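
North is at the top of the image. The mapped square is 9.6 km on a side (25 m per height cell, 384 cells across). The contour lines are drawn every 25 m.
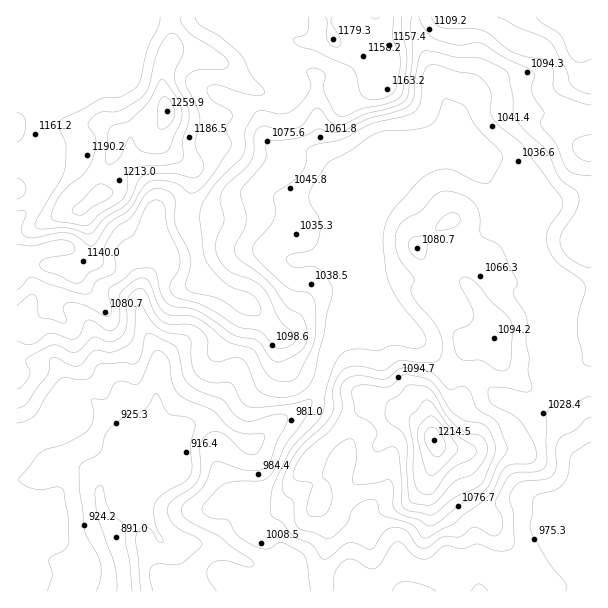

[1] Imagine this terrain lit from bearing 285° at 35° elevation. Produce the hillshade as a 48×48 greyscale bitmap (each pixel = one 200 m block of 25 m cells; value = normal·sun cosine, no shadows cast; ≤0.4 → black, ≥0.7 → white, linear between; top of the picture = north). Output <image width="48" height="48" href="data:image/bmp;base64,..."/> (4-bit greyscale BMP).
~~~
<image width="48" height="48" href="data:image/bmp;base64,Qk32BAAAAAAAAHYAAAAoAAAAMAAAADAAAAABAAQAAAAAAIAEAAATCwAAEwsAABAAAAAAAAAAAAAAABEREQAiIiIAMzMzAERERABVVVUAZmZmAHd3dwCIiIgAmZmZAKqqqgC7u7sAzMzMAN3d3QDu7u4A////AId4h2Z77KmaqpmpiqhniIiImZiZqZmHd4h4h2V87JmqqZmpmrhnmHeIiIiZmZh3h5iIiHWM26q7qZmZmrlnmGeYd4iZmYd4iJmId2acuZq7qqqImrlmh1epVXeJh3d4iZmXZmesqZqqq6qIqplmh1e6VGaIZWeIiJmXZWeruruqmqqZu5h2iHeadFaIVGiJiJmHZWmZvNy6mJq6vKhmeaqYYzV3VWeJmZmYZWqYrN3cqZm8vLh2eL7JUzNERWeImYmYZXqois3uyqm9uqmId538Y0UgJGd3iYiZdnmpeKvvyprP+oiJmIz9c0YwFGZVeHeId3iZiIreuYrP/oeJqYz+lEUxJWU0eHd3d3eJh4rdqInP/8iJuov/tkVCNmQ0eIiHdmeJh4rdqIm+//uIq5rvxkZTR2VFZ4iIdmaJiIm8qZiL3v65m7vfpDeFV3ZWZmeIh2Z4iJmau6hnrN/8qru8k0eHd3d3dlVoiHd3eKmZq7l2aL7+uru7c2dniId4dkRGiId4eLupmrqYZX3+uqu6ZHdniYd4h1VFd3d4aLy6iKu5hlr+ub3JZoh4iHeJiGZXdmeHV73KiJu5dkjdqb25mZiJhmeJmWZohWd2Rq3bmJvJZDa7mauqvLmZdWiJqnZYhWdVR5vMqYrKcxSamZmavcqZZWiZqpd4dXdDWJiry5ipdSN6mZmavMqpdVeau6mIZogye5eKu5iHdkN5mZmau6qpdmeavJqXeJYjnbiJqphlZ1RomZmrqaqod3eavHmYiHUkrtqYmZhUaHZ4iZq6maqXd3iJu1eZhlVEndy4iIdVeIeIiau6mqmHiIeJq4mqllVEe83JZ4dmeZiImau6mZmHh3iaqqqqqWRXeKzIVnZniZiImby5iJmId4m7qoiJqmRoiKy2VVZniIiImb3JeJmYd4vMqpdWmVNXeLyWVlVniIiImc3Kh4iIiJvcusuHdjE0acyGZmZnd3iImb3KqXZniZvNy73bl0ERONyFZmZ3d4iImay7u5dniZq8zGruuoUgBryFVmZ3d4iImZq7uph3iZm8zFfOy6hRBZqENFZ3dniIiZmrupiJmZq7qmet3LhkNXiEI0VodmeJiJmaqoiaqZq7mXibzMp2Zmd1QzNXhlaIiImZmZmaqqvMqXebu8uIiGVWZUNHd2Z3iImZmZmZqrvMumebusyZqFNGd0NHdmdlZ4iIiJmaqru8umeburupqmI1d1RodWhzNWeIiJmqq7uqqmebu7u7u3Ild2V4dmmlIjRWeJq7u7qZqoiZq7q83YMleHeIdmq4ZTIjaJq7u7qZmZmZmaqs7oNGiZiIh3mqqWIBWJmrvLuqmZmZmZma3XRXiIeIiImquoMAWJmau7vLqpmZmZmazYVnh2d4iImqqpQAWJiZqqrMqpmZmZmazaZoh2eImZmYmZUCaIiJqpm8qZmZmZmZvbdnd3iZqaqXiYUkiYeKqYmsqJmZmZmZrLdnd4maqruXiXQ3qYeKqZmql5mZmZmZm6dniZmZmruImWNJuYiZmaqYiA=="/>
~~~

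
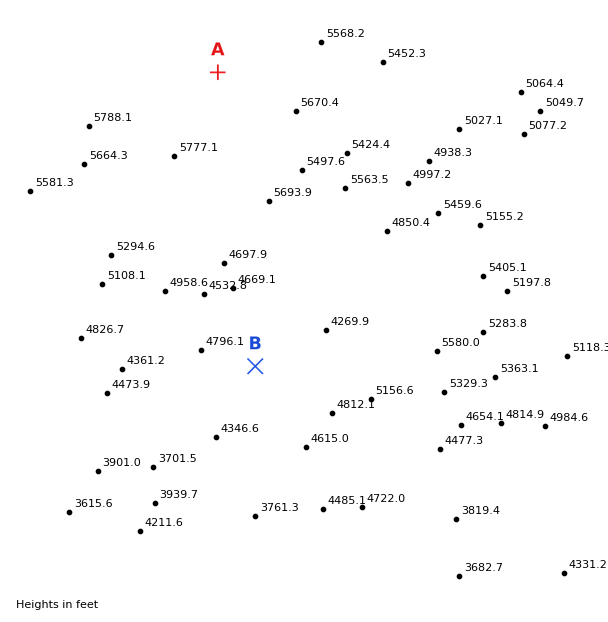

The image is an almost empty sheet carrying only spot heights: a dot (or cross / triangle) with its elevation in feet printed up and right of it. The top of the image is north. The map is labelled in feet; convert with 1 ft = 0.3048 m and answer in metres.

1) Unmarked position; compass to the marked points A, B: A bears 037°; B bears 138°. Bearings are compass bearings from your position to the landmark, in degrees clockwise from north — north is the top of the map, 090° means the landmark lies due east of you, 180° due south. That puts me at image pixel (114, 210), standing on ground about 1680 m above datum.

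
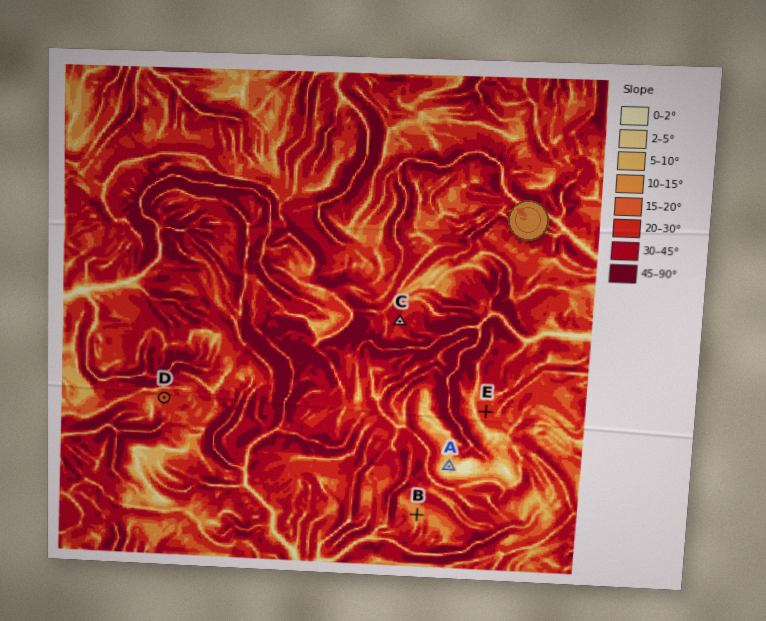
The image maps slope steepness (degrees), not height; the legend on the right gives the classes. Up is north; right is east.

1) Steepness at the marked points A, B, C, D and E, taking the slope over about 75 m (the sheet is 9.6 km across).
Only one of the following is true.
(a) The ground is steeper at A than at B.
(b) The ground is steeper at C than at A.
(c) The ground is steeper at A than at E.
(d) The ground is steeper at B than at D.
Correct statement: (b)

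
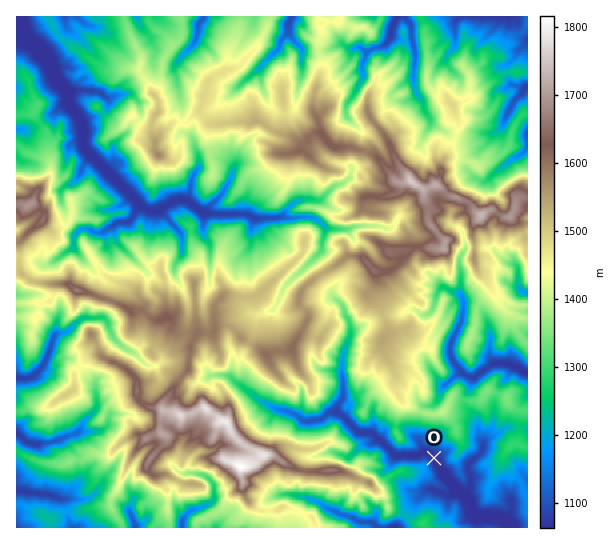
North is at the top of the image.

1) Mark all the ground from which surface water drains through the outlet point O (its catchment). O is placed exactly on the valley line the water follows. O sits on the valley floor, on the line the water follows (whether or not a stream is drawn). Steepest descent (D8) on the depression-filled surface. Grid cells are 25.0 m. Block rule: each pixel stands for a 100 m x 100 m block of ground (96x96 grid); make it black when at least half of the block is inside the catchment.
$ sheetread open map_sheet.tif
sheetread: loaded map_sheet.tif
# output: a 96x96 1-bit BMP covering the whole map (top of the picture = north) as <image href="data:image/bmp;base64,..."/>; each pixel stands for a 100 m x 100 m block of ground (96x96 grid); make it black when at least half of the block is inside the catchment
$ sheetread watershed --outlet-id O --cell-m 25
<image width="96" height="96" href="data:image/bmp;base64,Qk2+BAAAAAAAAD4AAAAoAAAAYAAAAGAAAAABAAEAAAAAAIAEAAATCwAAEwsAAAIAAAAAAAAA////AAAAAAAAAAAAAAAAAAAAAAAAAAAAAAAAAAAAAAAAAAAAAAAAAAAAAAAAAAAAAAAAAAAAAAAAAAAAAAAAAAAAAAAAAAAAAAAAAAAAAAAAAAAAAAAAAAAAAAAAAAAAAAAAAAAAAAAAAAAAAAAAADgAAAAAAAAAAAAAAfwAAAAAAAAAAAABB/8AAAAAAAAAAAAP///wAAAAAAAAAAA////4AAAAAAAAAAD////+AAAAAAAAAAf/////AAAAAAAAAB//////AAAAAAAAAD//////gAAAAAAAAH//////wAAAAAAAAP//////wAAAAAAAAP//////wAAAAAAAA///////gAAAAAADh//////9AAAAAAAf///////AAAAAAAAP//////+AAAAAAAAP//////8AAAAAAAAH//////8AAAAAAAAD//////4AAAAAAAAB//////4AAAAAAAAB//////4AAAAAAAAA//////4AAAAAAAAA//////4AAAAAAAAA//////wAAAAAAAAA//////gAAAAAAAAAf/wf//gAAAAAAAAAf/AP//gAAAAAAAAAf+AH//gAAAAAAAAAP4AH//wAAAAAAAAAB4AD//wAAAAAAAAAAAAD//gAAAAAAAAAAAAB//gAAAAAAAAAAAAB//gAAAAAAAAAAAAH//AAAAAAAAAAAAAH/+AAAAAAAAAAAAAH/8AAAAAAAAAAAAAD/8AAAAAAAAAAAAAD/+AAAAAAAAAAAAAA//AAAAAAAAAAAAAAf/AAAAAAAAAAAAAAH+AAAAAAAAAAAAAAD8AAAAAAAAAAAAAAB4AAAAAAAAAAAAAAAAAAAAAAAAAAAAAAAAAAAAAAAAAAAAAAAAAAAAAAAAAAAAAAAAAAAAAAAAAAAAAAAAAAAAAAAAAAAAAAAAAAAAAAAAAAAAAAAAAAAAAAAAAAAAAAAAAAAAAAAAAAAAAAAAAAAAAAAAAAAAAAAAAAAAAAAAAAAAAAAAAAAAAAAAAAAAAAAAAAAAAAAAAAAAAAAAAAAAAAAAAAAAAAAAAAAAAAAAAAAAAAAAAAAAAAAAAAAAAAAAAAAAAAAAAAAAAAAAAAAAAAAAAAAAAAAAAAAAAAAAAAAAAAAAAAAAAAAAAAAAAAAAAAAAAAAAAAAAAAAAAAAAAAAAAAAAAAAAAAAAAAAAAAAAAAAAAAAAAAAAAAAAAAAAAAAAAAAAAAAAAAAAAAAAAAAAAAAAAAAAAAAAAAAAAAAAAAAAAAAAAAAAAAAAAAAAAAAAAAAAAAAAAAAAAAAAAAAAAAAAAAAAAAAAAAAAAAAAAAAAAAAAAAAAAAAAAAAAAAAAAAAAAAAAAAAAAAAAAAAAAAAAAAAAAAAAAAAAAAAAAAAAAAAAAAAAAAAAAAAAAAAAAAAAAAAAAAAAAAAAAAAAAAAAAAAAAAAAAAAAAAAAAAAAAAAAAAAAAAAAAAAAAAAAAAAAAAAAAAAAAAAAAAAAAAAAAAAAAAAAAAAAAAAAAAAAAAAAAAAAAAAAAAAAAAAAAAAAAAAAAAAAAAAAA="/>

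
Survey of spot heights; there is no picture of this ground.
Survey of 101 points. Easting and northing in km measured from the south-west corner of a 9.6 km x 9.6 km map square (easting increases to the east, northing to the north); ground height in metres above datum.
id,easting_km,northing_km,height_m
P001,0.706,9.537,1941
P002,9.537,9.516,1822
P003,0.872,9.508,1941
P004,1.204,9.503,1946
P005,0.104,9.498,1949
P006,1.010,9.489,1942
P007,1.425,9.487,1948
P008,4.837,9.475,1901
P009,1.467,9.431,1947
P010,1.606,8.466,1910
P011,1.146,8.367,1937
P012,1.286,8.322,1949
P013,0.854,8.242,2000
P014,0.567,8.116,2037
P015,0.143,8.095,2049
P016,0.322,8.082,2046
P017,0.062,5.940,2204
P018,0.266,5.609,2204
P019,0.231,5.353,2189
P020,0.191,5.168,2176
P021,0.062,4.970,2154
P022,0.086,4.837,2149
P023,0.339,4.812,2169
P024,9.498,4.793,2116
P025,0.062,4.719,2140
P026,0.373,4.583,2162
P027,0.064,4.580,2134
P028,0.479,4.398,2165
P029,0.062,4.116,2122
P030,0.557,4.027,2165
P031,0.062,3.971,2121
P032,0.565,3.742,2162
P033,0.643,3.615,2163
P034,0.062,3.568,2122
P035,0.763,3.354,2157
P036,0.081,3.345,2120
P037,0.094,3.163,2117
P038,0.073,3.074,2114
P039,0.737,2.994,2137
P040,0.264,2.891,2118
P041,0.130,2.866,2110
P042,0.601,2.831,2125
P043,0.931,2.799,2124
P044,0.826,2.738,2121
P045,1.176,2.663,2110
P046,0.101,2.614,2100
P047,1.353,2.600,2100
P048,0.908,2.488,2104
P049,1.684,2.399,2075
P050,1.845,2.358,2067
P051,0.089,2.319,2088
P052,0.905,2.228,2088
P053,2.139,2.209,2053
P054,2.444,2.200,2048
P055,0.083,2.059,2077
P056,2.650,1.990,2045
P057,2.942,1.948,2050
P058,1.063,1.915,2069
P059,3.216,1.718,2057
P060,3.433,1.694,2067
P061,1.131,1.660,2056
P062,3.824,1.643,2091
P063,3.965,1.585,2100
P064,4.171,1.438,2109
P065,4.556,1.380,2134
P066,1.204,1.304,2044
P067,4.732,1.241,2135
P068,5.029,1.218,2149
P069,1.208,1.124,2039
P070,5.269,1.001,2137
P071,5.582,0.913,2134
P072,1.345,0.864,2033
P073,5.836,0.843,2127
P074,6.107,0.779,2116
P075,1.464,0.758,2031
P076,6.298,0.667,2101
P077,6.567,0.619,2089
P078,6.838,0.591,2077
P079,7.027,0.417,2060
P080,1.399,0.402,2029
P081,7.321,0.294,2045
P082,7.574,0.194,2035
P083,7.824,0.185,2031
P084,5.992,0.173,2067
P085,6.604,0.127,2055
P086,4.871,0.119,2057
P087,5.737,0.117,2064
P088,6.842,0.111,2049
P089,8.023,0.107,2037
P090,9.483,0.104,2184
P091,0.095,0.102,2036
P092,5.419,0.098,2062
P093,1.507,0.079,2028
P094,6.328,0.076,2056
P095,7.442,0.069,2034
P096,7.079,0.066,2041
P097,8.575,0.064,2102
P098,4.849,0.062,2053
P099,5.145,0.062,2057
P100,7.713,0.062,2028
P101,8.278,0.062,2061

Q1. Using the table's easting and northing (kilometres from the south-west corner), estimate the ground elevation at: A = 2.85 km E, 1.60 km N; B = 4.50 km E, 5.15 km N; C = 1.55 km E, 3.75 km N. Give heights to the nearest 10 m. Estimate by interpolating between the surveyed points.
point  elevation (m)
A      2040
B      2040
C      2170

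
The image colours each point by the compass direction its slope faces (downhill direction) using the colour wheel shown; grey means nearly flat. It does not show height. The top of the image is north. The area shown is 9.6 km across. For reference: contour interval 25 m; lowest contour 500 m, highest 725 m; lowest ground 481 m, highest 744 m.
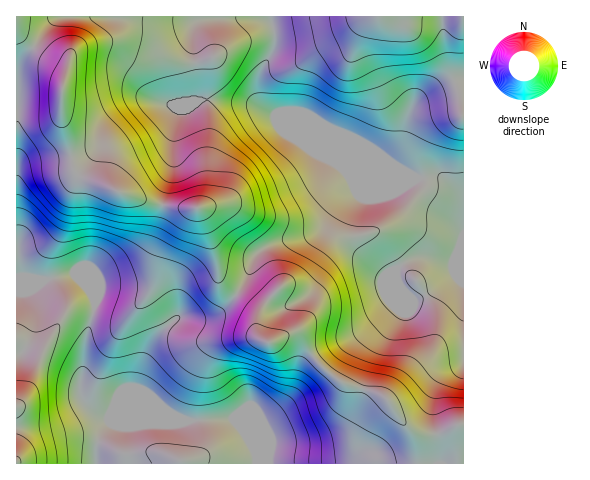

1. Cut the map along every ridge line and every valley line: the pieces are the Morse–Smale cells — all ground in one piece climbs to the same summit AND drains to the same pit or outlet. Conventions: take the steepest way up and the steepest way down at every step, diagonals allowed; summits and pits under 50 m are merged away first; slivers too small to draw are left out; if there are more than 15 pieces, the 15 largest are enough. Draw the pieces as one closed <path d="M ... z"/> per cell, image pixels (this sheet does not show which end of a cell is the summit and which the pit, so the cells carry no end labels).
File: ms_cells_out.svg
<path d="M271 16l-255 1 0 12 6 9 17 14 21 12 5 5-3 22 0 28 8 28 3 24 12 8 14 4 44 17 24 6 32 2 7 16 8 27 5 27 2 5 15 12 13-23 6-16 9-8 16-7 26-5 12-4 7-7 14-19 17-13 37-15 23 0-31-18-104-42-12-8-8-7-3-12 1-11 16-35z"/><path d="M17 30l-1 248 29 3 29-7 19 21 2 10-10 38-1 24-4 16 1 14 9 11 22 10 65 1-59 1-7 2-7 8-5 9-3 7 0 17 160 1 0-8-7-16-17-22-45 3-18-8-18-18-14-7 4-18 10-26 21-22 7-5 34 0 8-5 14-15 0-3-8-6-8-10-5-27-12-38-3-5-32-2-24-6-65-24-5-5-3-24-8-28 0-28 3-22-31-20z"/><path d="M439 177l-46 1-39 16-15 12-14 19-7 7-12 4-26 5-20 9-5 6-6 16-12 22 18 17 1 19 4 9 10 4 17-9 6-1 5 3 18 25 16 14 15 10 35 10 29 35 12 5 17-1 24-10 0-151-12 4-38 24-10-9-8-15 0-7 6-6 15-6 16 0 15 4 16-4 0-57-13-17z"/><path d="M237 295l-16 17-8 5-34 0-7 5-21 22-10 26-4 18 14 7 18 18 18 8 45-3 17 22 7 16 1 8 207-1-1-39-4 0-15 8-10 3-20-3-13-12-16-22-15-8-23-5-21-14-10-10-18-25-5-3-6 1-17 9-10-4-4-9-1-19z"/><path d="M463 16l-191 0 3 29-15 30-2 12 2 14 9 9 12 8 104 42 32 18 25 0 16 14 5 8z"/><path d="M74 274l-29 7-9-3-20 1 1 185 79 0 0-18 3-7 5-9 7-8 7-2 59-1-65-1-17-6-11-10-4-9 4-40 11-51-8-15z"/><path d="M425 256l-15 4-14 10 0 7 5 10 13 14 38-24 12-5-1-13-15 3z"/>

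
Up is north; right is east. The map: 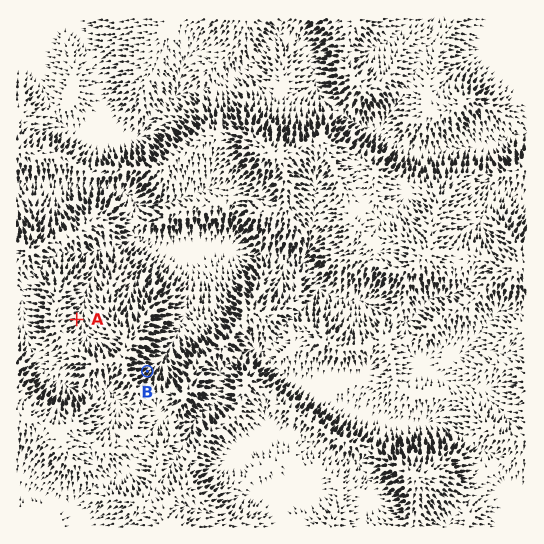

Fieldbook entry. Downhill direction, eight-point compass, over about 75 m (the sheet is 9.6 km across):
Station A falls NE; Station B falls NE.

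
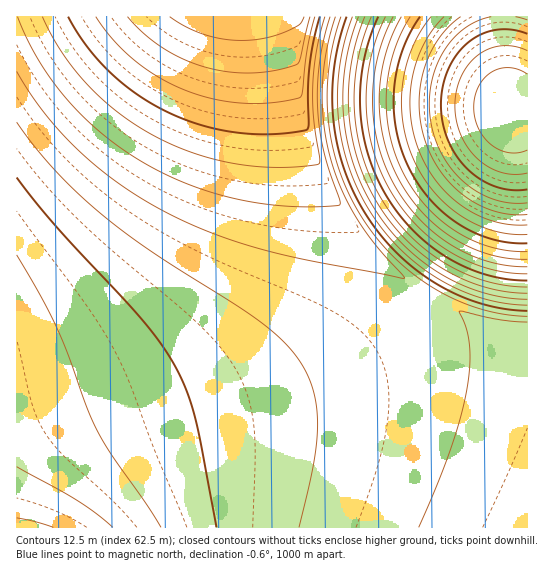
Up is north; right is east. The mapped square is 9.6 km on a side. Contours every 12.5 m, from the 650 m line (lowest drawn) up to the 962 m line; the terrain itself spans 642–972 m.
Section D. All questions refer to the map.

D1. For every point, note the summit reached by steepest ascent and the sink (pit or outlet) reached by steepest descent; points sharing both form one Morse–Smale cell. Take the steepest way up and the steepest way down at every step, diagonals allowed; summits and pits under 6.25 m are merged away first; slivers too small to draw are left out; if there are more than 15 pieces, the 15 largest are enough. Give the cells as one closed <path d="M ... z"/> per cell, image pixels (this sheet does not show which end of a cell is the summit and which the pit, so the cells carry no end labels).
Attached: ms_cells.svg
<path d="M270 16l-254 1 1 511 32 0 14-33 13-20 18-18 17-12 31-14 137-39 55-21 35-19 21-15 27-26 10-13-2-5-27-18-23-22-26-31-18-29-23-51-24-89z"/><path d="M429 296l-12 15-27 26-21 15-35 19-55 21-137 39-31 14-17 12-18 18-13 20-14 32 478 1 1-195-51-13-23-9z"/><path d="M527 16l-256 1 17 49 20 76 23 51 18 29 26 31 23 22 29 21 37-61 28-56 15-38 4-18 0-12 17 0z"/><path d="M513 111l-2 0 0 12-4 18-22 53-21 41-36 60 13 9 36 16 50 12 1-219z"/>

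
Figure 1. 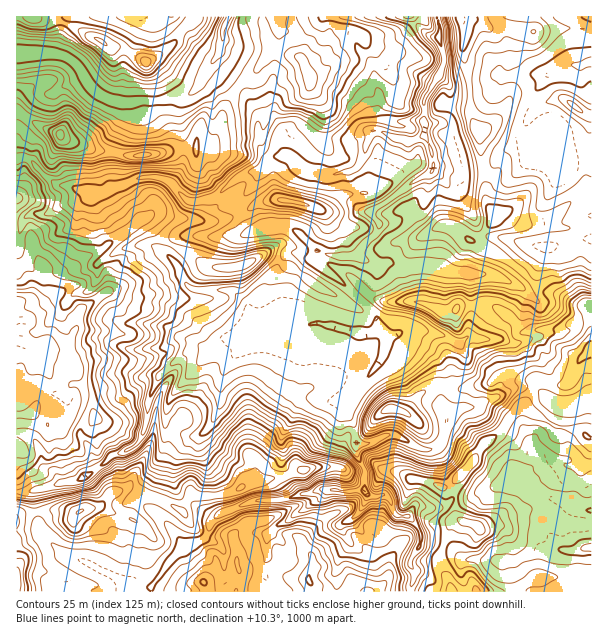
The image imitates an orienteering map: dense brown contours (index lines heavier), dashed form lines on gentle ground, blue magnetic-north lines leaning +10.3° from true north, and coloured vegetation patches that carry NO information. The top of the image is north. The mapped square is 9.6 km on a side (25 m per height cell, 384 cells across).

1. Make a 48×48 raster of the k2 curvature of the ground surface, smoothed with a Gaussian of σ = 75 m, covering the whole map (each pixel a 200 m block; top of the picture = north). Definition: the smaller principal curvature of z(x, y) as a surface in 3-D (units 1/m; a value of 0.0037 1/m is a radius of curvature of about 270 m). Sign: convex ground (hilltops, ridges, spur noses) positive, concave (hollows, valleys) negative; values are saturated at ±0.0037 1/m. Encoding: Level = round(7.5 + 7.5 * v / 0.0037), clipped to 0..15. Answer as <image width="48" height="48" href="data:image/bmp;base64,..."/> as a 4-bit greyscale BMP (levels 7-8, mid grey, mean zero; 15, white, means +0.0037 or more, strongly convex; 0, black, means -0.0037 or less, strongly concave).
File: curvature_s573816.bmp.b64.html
<image width="48" height="48" href="data:image/bmp;base64,Qk32BAAAAAAAAHYAAAAoAAAAMAAAADAAAAABAAQAAAAAAIAEAAATCwAAEwsAABAAAAAAAAAAAAAAABEREQAiIiIAMzMzAERERABVVVUAZmZmAHd3dwCIiIgAmZmZAKqqqgC7u7sAzMzMAN3d3QDu7u4A////AIZnd3h3Znh4dnd3dndniIc1d4aWZ3d3d3Vnd3d3dlh4dodnd4dIhnlDZ2Z1Z3h3h4ZnZnd3d0Z3dodndnhXZnY0h1Q1Zmd3eHZmVWd3d3RXdXdnd4h1Z3dgZ2ZlZmZmVHZVd2d3eHVTWIdVeXZ0dnehV3eHZ3d3d3VWmGd4h0aGOHd0OHYyaYZgiIeYd2d3eJVmmHZoZWiFIEiIY2eGCIAEZod2d3d3dnZ3iXdlZ3dmdhAABVR4UyGDVVRVZ3d2ZyETRkiHd3WWZ4d3URAAATSGeHZWZnd3eId0IDh4ZnaVVoiIZ4VpMoaYdXhlZ3d4h3dndhF3dGV0Z3d2WYd6BZiHZWeFZ3d3d5Z3iHMBZVZVdnmGWFZlB3hjNGh2Znd3Z3R4hXdyF1ZUZ4h1V2VVEBMCU1eId2Z3aGaIdYiYBld0R4eHR4ZmOEJYdFZ2d2Z3eHd4hYiJJkiYJnh3ZmZlOYZ4ZVVVd3d3d3h4h2d3NUiIVHd2ZlZ2N5mGVmVEaJdlVnd3eHZnY2R3ZXdmZ3d3VHdndndlJWZnZnd3Z2d2Y3RXZXdnd3h3ZEVnh3dpZnh4hnd3iHZmZTdWdmd3d3d3dmVWd3V5h4hnd3iHiHd3eGV2d3d3d3d3h3dmZ4R4h3ZniHeHd3VEVWdmd3d3d3eHeHd3d0VURFd3eHZ3d2Z4h2V3d3d3d3d3d3d2QkRVV3ZmV4hmd2ZlVWd3dnd3d3d3d2VUV4V4dmZndneGaGZ3iHd3h2d3d3d3dWZneJZ4h3VVeIh3RWeHeHd3d2V3d3eHVneIhpd4h1VmiWdoh0iId3Y0RFVXd4hkdmZndmVmQ1d2dmZ3Zld4d3RoiIhFd3VYhmZVVUQzR3Z2dmeHd1V3ZlV4d3mEZ1ZlVWZlZmZnd3ZmVmd3h3dVZWd3dleHZ1VWR4d3dniIdmZ3d1hld3h3ZmVENENGdViIc3d4d3h1RWZ3d0h3Z3d3iHd3d2VERFZ3hkZmeIc3h3d3d1NGZ2d4iIZ3d3dlVniGQ2h1aHRJiHZ3d5h2Zmd3eIUiV2doh4hlZjSHZmR3eIZneIh1VVRGiWFnRHVodmZneIQnd2V3Z4dneIclZmZSABWJdTVWVVVWd3djRnV3dWd3d1FnVnZmZmV4h2RGZmZ2R3d5NnV2d3d3d0V2eIZnmHZ4iIdWZ3iIZodpJ3V2Z3d3d2ZaiIZ2ZmZ4eHZmd3dmdXQ0OGWHZnd3d2Zqh4dmZnZ4eIZmZmVlVDZ1SFeYdnd3ZnZWhnZmd3Z4aHV1VWiWZ3ZTRVd3dnd2aIZlZlVmZmZXaHZ1d3iGd2mTSVd3d2dnhnZVZVVmVVVWd2d2aJdnd2h1CEd2eGZ4ZneHZVZ2ZnZld3eGd4h3dneHEld2Z3dmZ2d3ZVd1mGdlZ3h2Z4eHdndmcGd2d2dmZlVVRGh1mHdnRnd3eIeHdnd4oGd2d3Z3dlRFV3iGZnh2VHd3d3d2aHeHYIhnd3hnd1Z1Z4h2Znd3Und3d3d3iIh0MHhnd4l3eGmGZURWZ2eJcHiHd3ZlRERGcJiHdmZndg=="/>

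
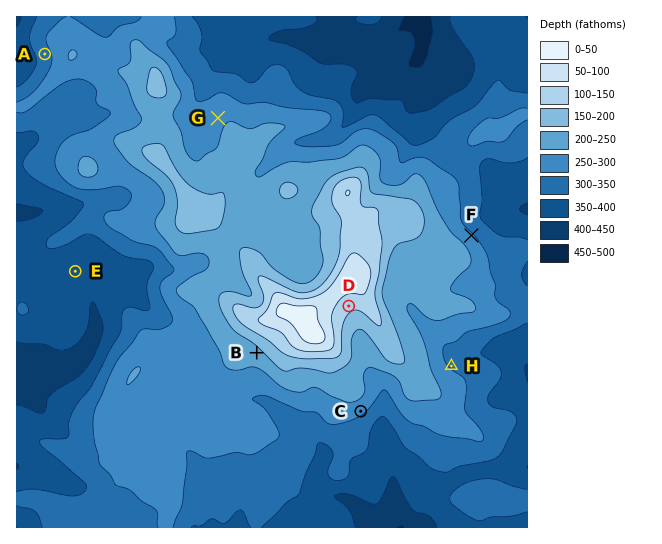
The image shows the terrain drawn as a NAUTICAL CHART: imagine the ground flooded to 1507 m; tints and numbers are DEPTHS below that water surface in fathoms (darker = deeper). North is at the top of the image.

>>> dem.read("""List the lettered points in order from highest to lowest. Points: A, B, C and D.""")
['D', 'B', 'C', 'A']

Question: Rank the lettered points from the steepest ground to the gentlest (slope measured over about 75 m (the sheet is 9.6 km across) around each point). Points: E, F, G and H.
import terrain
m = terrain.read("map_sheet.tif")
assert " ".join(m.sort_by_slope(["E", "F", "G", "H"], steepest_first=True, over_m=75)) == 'F H G E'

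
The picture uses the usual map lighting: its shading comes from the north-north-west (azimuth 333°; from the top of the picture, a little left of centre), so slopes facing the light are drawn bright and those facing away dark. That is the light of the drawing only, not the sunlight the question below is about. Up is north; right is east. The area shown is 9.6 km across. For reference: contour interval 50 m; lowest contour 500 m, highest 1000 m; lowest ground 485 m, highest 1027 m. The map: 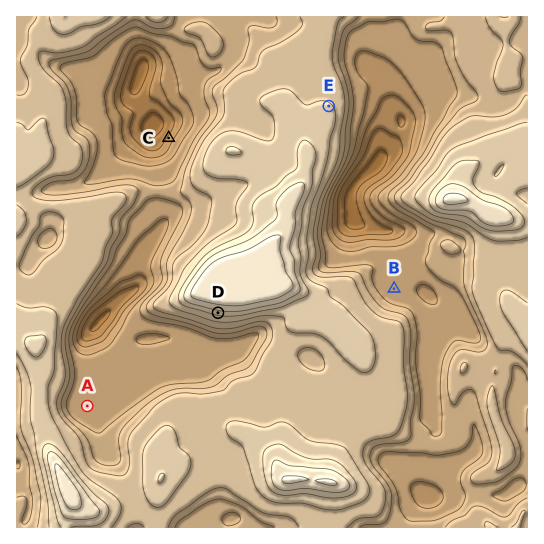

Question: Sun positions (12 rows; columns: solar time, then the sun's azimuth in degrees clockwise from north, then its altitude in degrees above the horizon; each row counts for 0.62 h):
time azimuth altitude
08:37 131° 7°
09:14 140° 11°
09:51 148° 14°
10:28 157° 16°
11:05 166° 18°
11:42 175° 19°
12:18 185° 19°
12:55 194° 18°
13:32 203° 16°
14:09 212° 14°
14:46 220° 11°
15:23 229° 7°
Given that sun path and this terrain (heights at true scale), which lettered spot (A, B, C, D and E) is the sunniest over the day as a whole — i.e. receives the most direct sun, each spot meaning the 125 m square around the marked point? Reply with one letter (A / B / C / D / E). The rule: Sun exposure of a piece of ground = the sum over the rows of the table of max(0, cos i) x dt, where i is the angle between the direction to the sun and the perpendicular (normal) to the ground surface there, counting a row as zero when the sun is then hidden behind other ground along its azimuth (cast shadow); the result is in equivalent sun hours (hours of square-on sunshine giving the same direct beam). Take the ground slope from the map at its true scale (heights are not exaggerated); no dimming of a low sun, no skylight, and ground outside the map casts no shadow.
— D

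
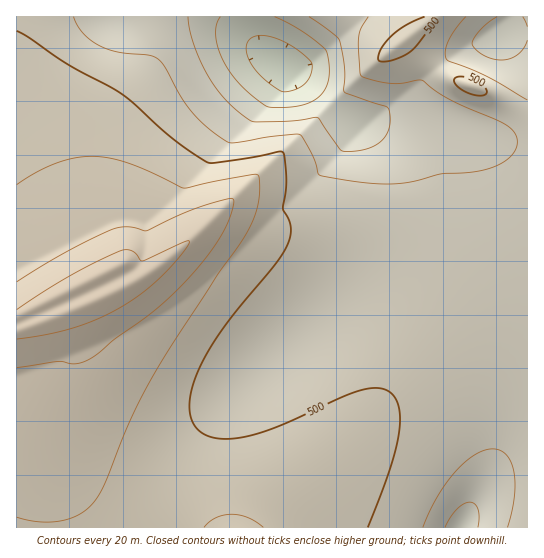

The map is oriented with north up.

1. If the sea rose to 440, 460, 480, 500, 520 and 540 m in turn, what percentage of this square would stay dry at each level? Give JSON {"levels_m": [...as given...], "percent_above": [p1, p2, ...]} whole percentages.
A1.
{"levels_m": [440, 460, 480, 500, 520, 540], "percent_above": [97, 93, 81, 44, 21, 7]}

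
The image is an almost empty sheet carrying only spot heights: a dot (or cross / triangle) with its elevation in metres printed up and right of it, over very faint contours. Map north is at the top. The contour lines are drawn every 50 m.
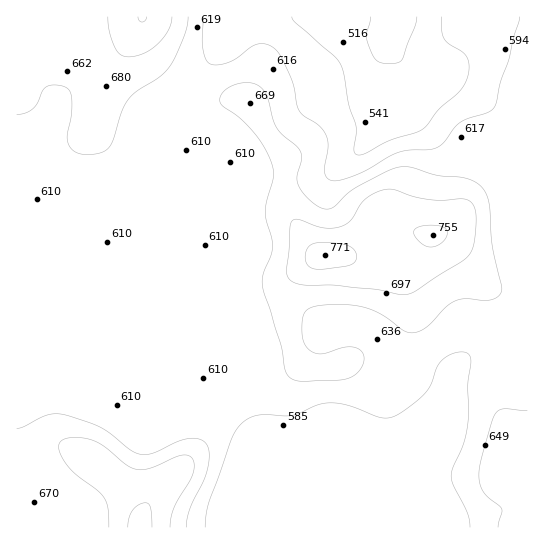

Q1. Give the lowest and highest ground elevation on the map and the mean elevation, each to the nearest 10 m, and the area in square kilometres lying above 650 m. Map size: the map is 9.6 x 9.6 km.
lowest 500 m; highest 770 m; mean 620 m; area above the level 25.6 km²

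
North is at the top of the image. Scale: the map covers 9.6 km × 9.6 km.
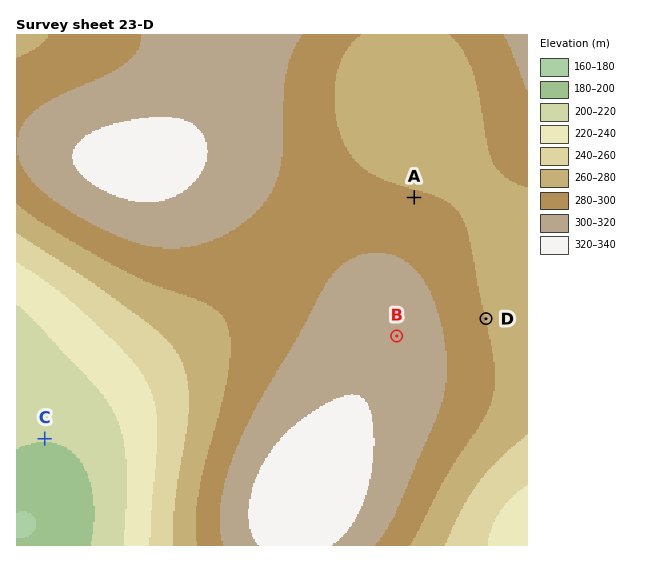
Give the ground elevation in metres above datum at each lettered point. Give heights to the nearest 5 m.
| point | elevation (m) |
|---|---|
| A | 280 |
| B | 315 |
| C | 200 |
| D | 280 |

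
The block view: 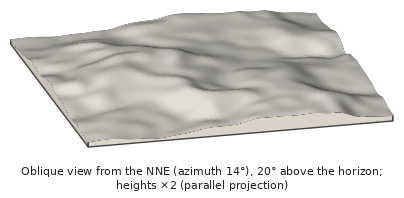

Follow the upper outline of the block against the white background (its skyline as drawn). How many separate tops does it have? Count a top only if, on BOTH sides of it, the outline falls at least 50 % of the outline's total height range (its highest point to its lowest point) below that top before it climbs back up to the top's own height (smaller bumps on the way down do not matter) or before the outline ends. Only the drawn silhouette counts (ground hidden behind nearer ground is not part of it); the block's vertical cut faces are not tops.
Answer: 0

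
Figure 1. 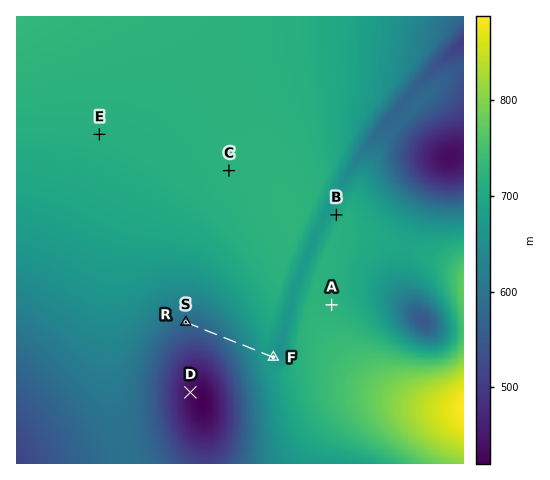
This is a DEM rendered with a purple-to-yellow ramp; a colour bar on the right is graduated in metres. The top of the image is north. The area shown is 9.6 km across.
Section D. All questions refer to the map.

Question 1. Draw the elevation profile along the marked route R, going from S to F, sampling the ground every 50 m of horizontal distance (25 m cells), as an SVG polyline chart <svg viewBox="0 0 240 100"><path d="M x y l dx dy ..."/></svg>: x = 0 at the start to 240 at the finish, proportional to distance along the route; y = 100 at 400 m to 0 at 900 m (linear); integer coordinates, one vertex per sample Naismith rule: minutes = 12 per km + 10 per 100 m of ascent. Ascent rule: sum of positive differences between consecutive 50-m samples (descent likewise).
<svg viewBox="0 0 240 100"><path d="M0 64l6 1 6 0 6 0 6 1 6 0 6 0 6 0 6 1 5-1 6 0 6 0 6 0 6-1 6 0 6-1 6 0 6-1 6-1 6 0 6-1 6-1 6-1 6-1 6-1 6-1 5-1 6-1 6-1 6-1 6-1 6-1 6-1 6-1 6-1 6-1 6 0 6 0 6 1 6 1 6 0 2 0"/></svg>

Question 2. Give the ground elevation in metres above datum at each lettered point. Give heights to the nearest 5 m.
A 720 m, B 695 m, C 720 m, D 435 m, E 715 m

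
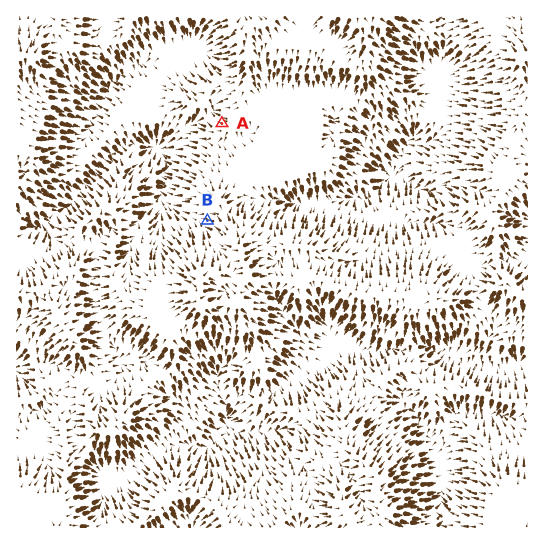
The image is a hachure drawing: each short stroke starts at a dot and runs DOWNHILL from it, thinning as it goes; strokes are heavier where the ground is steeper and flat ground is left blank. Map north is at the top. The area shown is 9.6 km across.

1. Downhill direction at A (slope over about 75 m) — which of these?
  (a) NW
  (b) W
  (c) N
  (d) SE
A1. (a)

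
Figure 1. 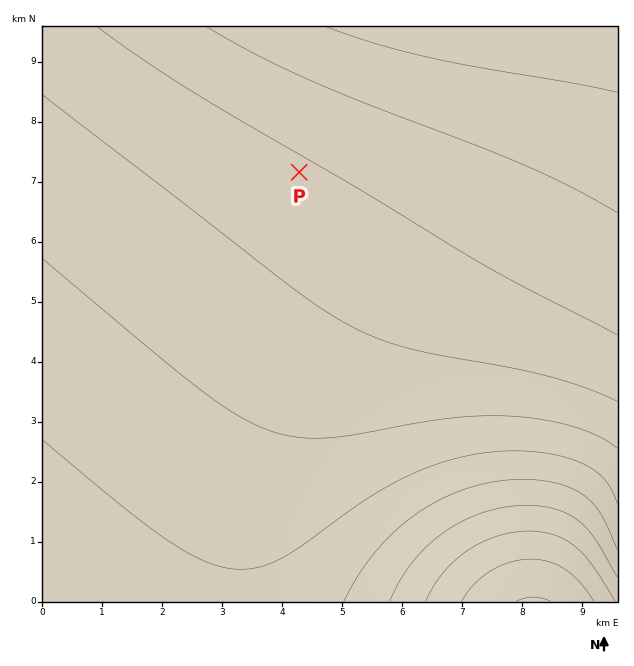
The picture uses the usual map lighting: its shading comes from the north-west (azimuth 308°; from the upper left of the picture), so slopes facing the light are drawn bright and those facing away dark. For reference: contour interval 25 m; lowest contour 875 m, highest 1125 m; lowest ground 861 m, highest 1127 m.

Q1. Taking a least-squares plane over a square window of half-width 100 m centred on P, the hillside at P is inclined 1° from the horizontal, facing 31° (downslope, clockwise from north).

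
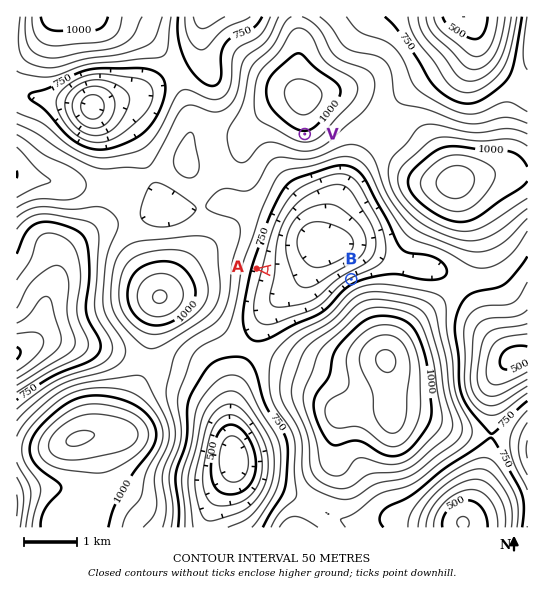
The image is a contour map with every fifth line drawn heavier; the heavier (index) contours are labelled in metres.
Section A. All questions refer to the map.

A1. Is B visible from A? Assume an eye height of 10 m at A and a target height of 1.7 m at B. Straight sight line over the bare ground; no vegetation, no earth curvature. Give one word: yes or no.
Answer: yes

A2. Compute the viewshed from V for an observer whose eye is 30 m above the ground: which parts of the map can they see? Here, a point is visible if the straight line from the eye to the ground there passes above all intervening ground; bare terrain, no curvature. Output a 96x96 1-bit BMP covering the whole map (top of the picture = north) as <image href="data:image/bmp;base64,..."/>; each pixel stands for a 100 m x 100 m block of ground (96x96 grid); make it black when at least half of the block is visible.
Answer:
<image width="96" height="96" href="data:image/bmp;base64,Qk2+BAAAAAAAAD4AAAAoAAAAYAAAAGAAAAABAAEAAAAAAIAEAAATCwAAEwsAAAIAAAAAAAAA////AAAAAAAAAAA////4AAAAAAAAAAA//8DgAAAAAAAAAAA//gAAAAAAAAAAAAB/8AAAAAAAAAAAAAD/4AAAAAAAAAAAAAH/4AAAAAAAAAAAAAP/wAAAAAAAAAAAAAH/wAAAAAAAAAAAAAD/gAAAAAAAAAAAAAD/gAAAAAAAAAAAAAA/gAAAAAAAAAEAAAAfgAAAAAAAAAEAAAAPgAAAAAAAAAMAAAAPwAAAAAAAAAMAAAAfwAAAAAAAAAcAAAB/wAAAAAAAAAcAAAH/wAAAAAAAAAcAfz//wAAAAAAAAAcAP///wAAAAAAAAAcAH///wAAAAAAAAAcAB///wAAAAAAAAAcAA///gAAAEAAAAAcAAH//gAAA/wAAAAcAAA//gAAB/wAAAAMAAAH+AAAH/wAAAAMAAAAAAAA//gAAAAEAAAAAAAD//gAAAAAAAAAAAAH//AAAAAAAAAAAAAH//AAAAAAAAAAAAAP//AAAAAAAAAAAAAP//gAAAAAAAAAAAA////AAAAAAAAAAAB////4AAAAAAAAAAH////+AAAAAAAAAAP/////AAAAAAAAAAf/////gAAAAAAAAAf/////gAAAAAAAAAf/////wAAAAAAAAAf/////wAAAAAAAAA//////4AAAAAAAAA//////8AAAAAAAA///////+AAAAAAAP////////gAAAAAAf////////wAAAAAA/////////8AAAAAB/////////+AAAAAD//////////AAAAAH//////////AAAAAH/////////4AAAAAP////////wAAAAAAf////////gAAAAAAf////////AAAAAAA/////////AAAAAAA/////////gAAAAAA/////////gAAAAAA/////////wAAAAAA/////////4AAAAAA/////////8AAAAAA/////////+AAAAAA/B///////+AAAAGA+Af///////AACAPh8Af///////AADgfx8Af///////gAD4//4Af///////gAD///4A////n///wAD///wA////D///wAD///gB///+B///4AD//8AB///+B///4AD//gAB///+D///4AD/+AAB///+D///8AD/8AAB/v//n///8AD/wAAB/P//////4HD/gAAB/H//////4Pj/gAAB/H//////gPj/AAAA/D//3///APj+AAAA+B//z//+AHj+AAAA8A//x//8AHj8AAAA4AMfh//4AHj8AAAAwAAHB//wAHj8AAAAgAAAB//gAHj+AAAAAAAAAAPAAHj+AAAAAAAAAAAAAHz/gAAAAAAAAAAAAH//wAAAAAAAAAAAAD//+AAAAAAAAAAAAD///wAAAAAAAAAAAD8///AAAAAAAAAAAB8f//wAAAAAAAAAAB8P//4AAAAAAAAAAB8H//8AAAAAAAAAAB8H//8AAAAAAAAAAA8H//8AAAAAAAAAAA8D//8AAAAAAAAAAA8D//8AAAAAAAAAAAcD//4AAAAAAAAAAAcB//4AAAAAAAAAAAc="/>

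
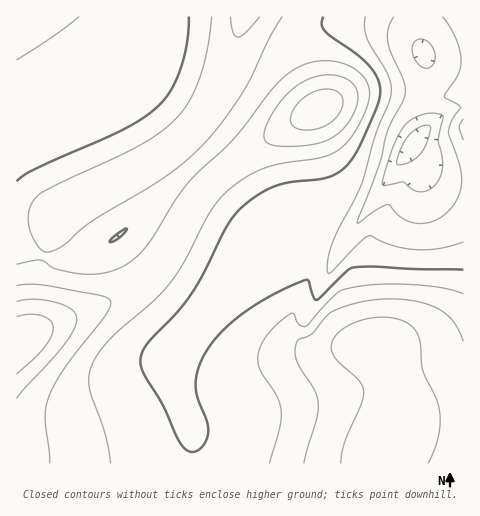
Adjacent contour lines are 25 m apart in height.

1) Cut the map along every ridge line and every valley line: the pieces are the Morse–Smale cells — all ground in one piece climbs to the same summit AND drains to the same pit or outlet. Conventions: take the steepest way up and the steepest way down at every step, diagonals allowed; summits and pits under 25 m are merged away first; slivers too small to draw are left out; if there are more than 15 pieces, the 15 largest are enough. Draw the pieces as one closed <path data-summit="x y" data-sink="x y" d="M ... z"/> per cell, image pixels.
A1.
<path data-summit="391 442" data-sink="414 143" d="M411 147l-62 87-20-8-37 5-19 7-26 24-71 81-5 8-1 13 5 22 16 42 2 36 271-1 0-281-13-2-21-9-16-18z"/><path data-summit="17 343" data-sink="414 143" d="M201 160l-18 14-58 57-15 11-39 19-28-4-5 20-3 46-4 7-15 13 1 121 175-1 0-29-17-48-5-22 1-13 5-8 71-81 18-18 15-9-16-5z"/><path data-summit="245 17" data-sink="17 17" d="M243 16l-227 1 0 227 2 2 25 10 11-40 3-3 101-55 18-14 21-20 13-19 13-25z"/><path data-summit="319 109" data-sink="414 143" d="M365 22l-21 0-18 3-24 14-22 24-42 57-38 39 47 54 23 20 10 1 12-3 40-5 17 8 50-72 25-31-3-27 5-20 1-20-6-16-8-9-17-10z"/><path data-summit="245 17" data-sink="414 143" d="M418 16l-174 0-25 72-22 36-21 20-18 14-101 55-3 3-10 40 20 5 12-1 28-14 21-15 106-102 53-72 28-25 23-9 40 0 30 11 15 14z"/><path data-summit="463 126" data-sink="414 143" d="M463 16l-45 1 2 25 7 22-1 20-5 20 3 27-12 15 2 7 16 18 10 6 18 5 6-1z"/><path data-summit="17 343" data-sink="17 17" d="M17 245l-1 97 2 1 13-13 4-7 3-46 5-21z"/>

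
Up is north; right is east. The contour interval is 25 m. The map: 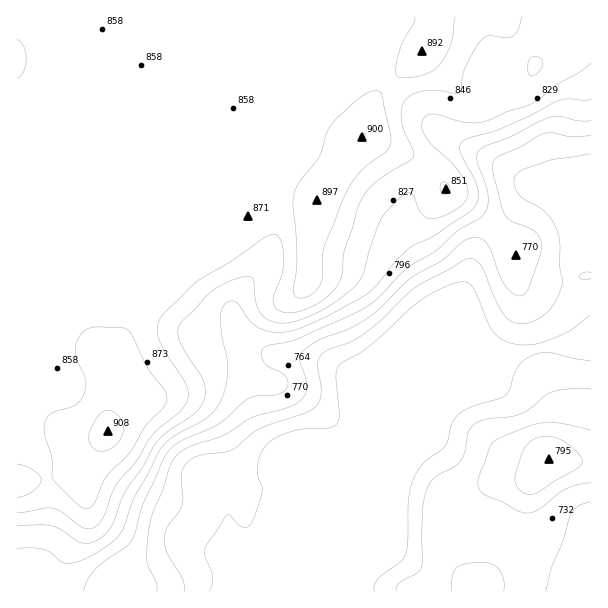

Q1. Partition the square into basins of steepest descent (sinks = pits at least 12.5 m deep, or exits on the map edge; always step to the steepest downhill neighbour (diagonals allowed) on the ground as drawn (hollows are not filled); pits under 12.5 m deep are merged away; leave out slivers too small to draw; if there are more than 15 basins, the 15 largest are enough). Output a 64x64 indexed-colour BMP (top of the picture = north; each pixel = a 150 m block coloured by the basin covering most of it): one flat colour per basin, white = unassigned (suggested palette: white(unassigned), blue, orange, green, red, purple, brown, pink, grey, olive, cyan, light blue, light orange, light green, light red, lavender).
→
<image width="64" height="64" href="data:image/bmp;base64,Qk12CAAAAAAAAHYAAAAoAAAAQAAAAEAAAAABAAQAAAAAAAAIAAATCwAAEwsAABAAAAAAAAAA////ALR3HwAOf/8ALKAsACgn1gC9Z5QAS1aMAMJ34wB/f38AIr28AM++FwDox64AeLv/AIrfmACWmP8A1bDFABERERERERERERERERERERERERERERERERESIiIiIiIiEREREREREREREREREREREREREREREREREREiIiIiIiIRERERERERERERERERERERERERERERERERERIiIiIiIhERERERERERERERERERERERERERERERERERESIiIiIiEREREREREREREREREREREREREREREREREREREiIiIiIRERERERERERERERERERERERERERERERERERESIiIiIhEREREREREREREREREREREREREREREREREREREiIiIiERERERERERERERERERERERERERERERERERERESIiIiIRERERERERERERERERERERERERERERERERERERIiIiIhERERERERERERERERERERERERERERERERERERESIiIiERERERERERERERERERERERERERERERERERERERIiIiIREREREREREREREREREREREREREREREREREREREiIiIhERERERERERERERERERERERERERERERERERERESIiIiEREREREREREREREREREREREREREREREREREREREiIiIRERERERERERERERERERERERERERERERERERERERIiERERERERERERERERERERERERERERERERERERERERERERERERERERERERERERERERERERERERERERERERERERERERERERERERERERERERERERERERERERERERERERERERERERERERERERERERERERERERERERERERERERERERERERERERERERERERERERERERERERERERERERERERERERERERERERERERERERERERERERERERERERERERERERERERERERERERERERERERERERERERERERERERERERERERERERERERERERERERERERERERERERERERERERERERERERERERERERERERERERERERERERERERERERERERERERERERERERERERERERERERERERERERERERERERERERERERERERERERERERERERERERERERERERERERERERERERERERERERERERERERERERERERERERERERERERERERERERERERERERERERERERERERERERERERERERERERERERERERERERERERERERERERERERERERERERERERERERERERERERERERERERERERERERERERERERERERERERERERERERERERERERERERERERERERERERERERERERERERERERERERERERERERERERERERERERERERERERERERERERERERERERERERERERERERERERERERERERERERERERERERERERERERERERERERERERERERERERERERERERERERERERERERERERERERERERERERERERERERERERERERERERERERERERERERERERERERERERERERERERERERERERERERERERERERERERERERERERERERERERERERERERERERERERERERERERERERERERERERERERERERERERERERERERERERERERERERERERERERERERERERERERERERERERERERERERERERERERERERERERERERERERERERERERERERERERERERERERERERERERERERERERERERERERERERERERERERERERERERERERERERERERERERERERERERERERERERERERERERERERERERERERERERERERERERERERERERERERERERERERERERERERERERERERERERERERERERERERERERERERERERERERERERERERERERERERERERERERERERERERERERERERERERERERERERERERERERERERERERERERERERERERERERERERERERERERERERERERERERERERERERERERERERERERERERERERERERERERERERERERERERERERERERERERERERERERERERERERERERERERERERERERERERERERERERERERERERERERERERERERERERERERERERERERERERERERERERERERERERERERERERERERERERERERERERERERERERERERERERERERERERERERERERERERERERERERERERERERERERERERERERERERERERERERERERERERERERERERERERERERERERERERERERERERERERERERERERERERERERERERERERERERERERERERERERERERERERERERERERERERERERERERERERERERERERERERERERERERERERERERERERERERERERERERERERERERERERERERERERERERERERERERERERERERERERERERERERERERERERERERERERERERERERERERERERERERERERERERERERERERERERERERERERERERERERERERERERERERERERERERERERERERERERERERERERERERERERERERERERERERERERERERERERERERERERERERERERERERERERERERERERERERERERERERERERERERERERERERERERERERERERERERERERERERERERERERERERERERERERERERERERERERERERERER"/>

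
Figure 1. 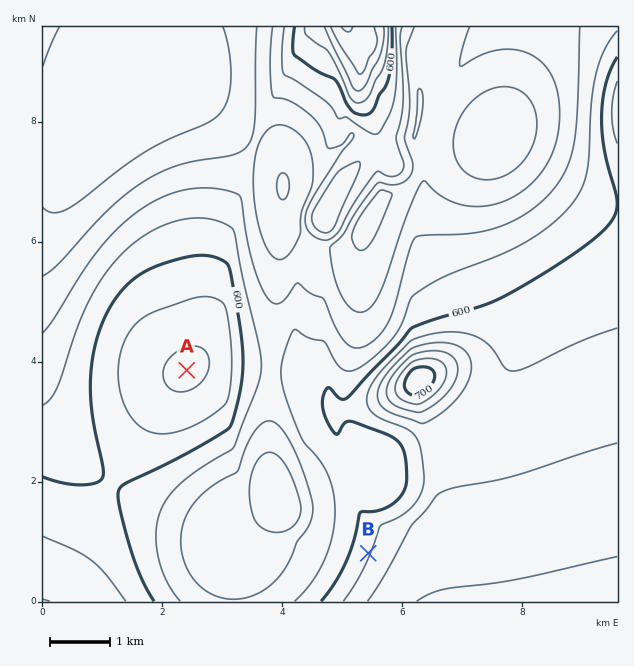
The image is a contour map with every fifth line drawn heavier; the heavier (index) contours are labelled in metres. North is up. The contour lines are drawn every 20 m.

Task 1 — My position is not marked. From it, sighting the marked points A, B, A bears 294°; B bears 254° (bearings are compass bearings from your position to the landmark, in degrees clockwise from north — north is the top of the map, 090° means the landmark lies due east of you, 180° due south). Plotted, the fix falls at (508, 513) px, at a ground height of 645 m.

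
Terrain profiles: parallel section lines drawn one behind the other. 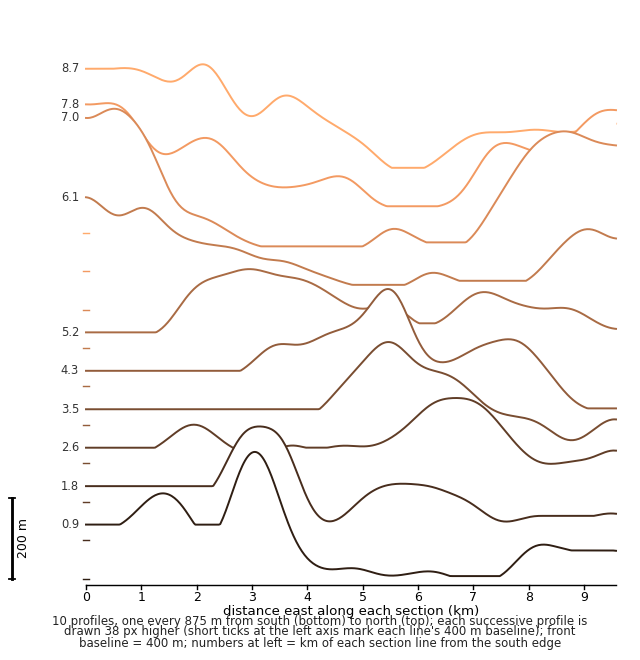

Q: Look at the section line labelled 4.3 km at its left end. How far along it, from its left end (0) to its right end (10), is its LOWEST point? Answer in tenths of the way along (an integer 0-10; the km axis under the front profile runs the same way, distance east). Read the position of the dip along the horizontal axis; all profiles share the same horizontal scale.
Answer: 10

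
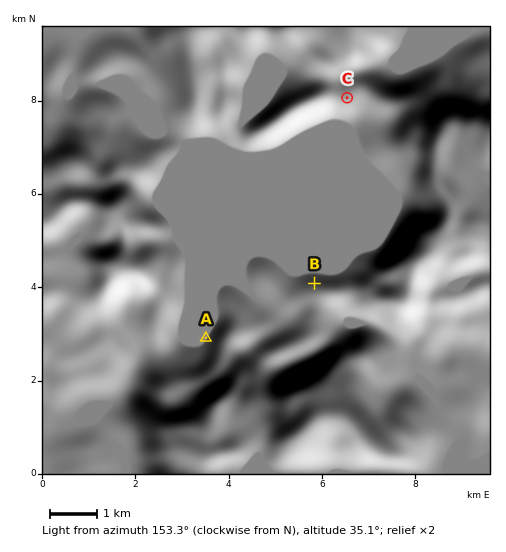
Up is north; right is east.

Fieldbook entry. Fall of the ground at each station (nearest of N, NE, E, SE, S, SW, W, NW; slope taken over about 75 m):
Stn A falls NW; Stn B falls N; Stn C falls S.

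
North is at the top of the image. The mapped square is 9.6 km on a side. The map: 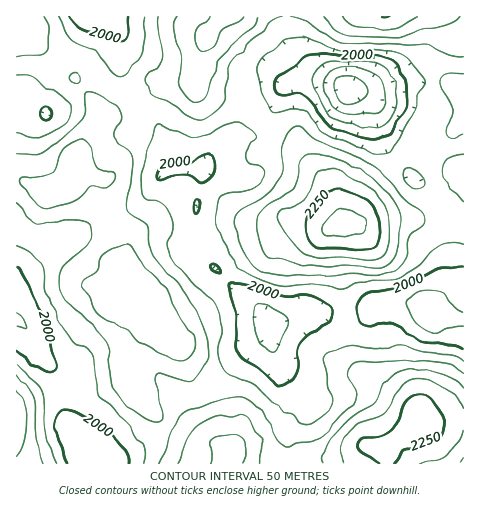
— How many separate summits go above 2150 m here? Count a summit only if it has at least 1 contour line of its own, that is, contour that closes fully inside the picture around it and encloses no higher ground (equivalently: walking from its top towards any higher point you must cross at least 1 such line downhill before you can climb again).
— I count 3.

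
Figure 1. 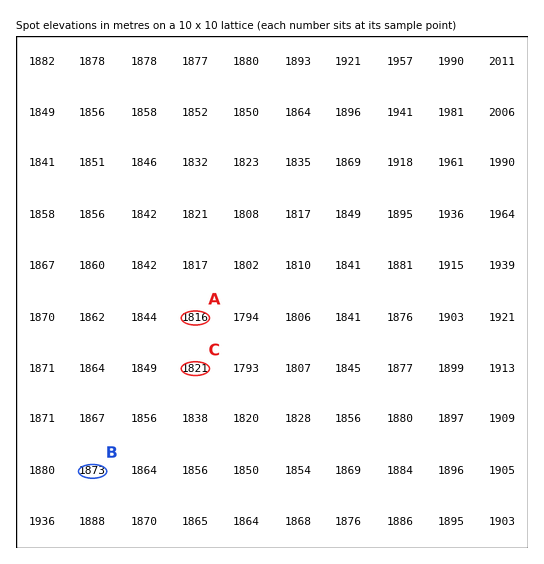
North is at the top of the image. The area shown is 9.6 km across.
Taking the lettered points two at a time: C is above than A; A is below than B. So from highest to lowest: B C A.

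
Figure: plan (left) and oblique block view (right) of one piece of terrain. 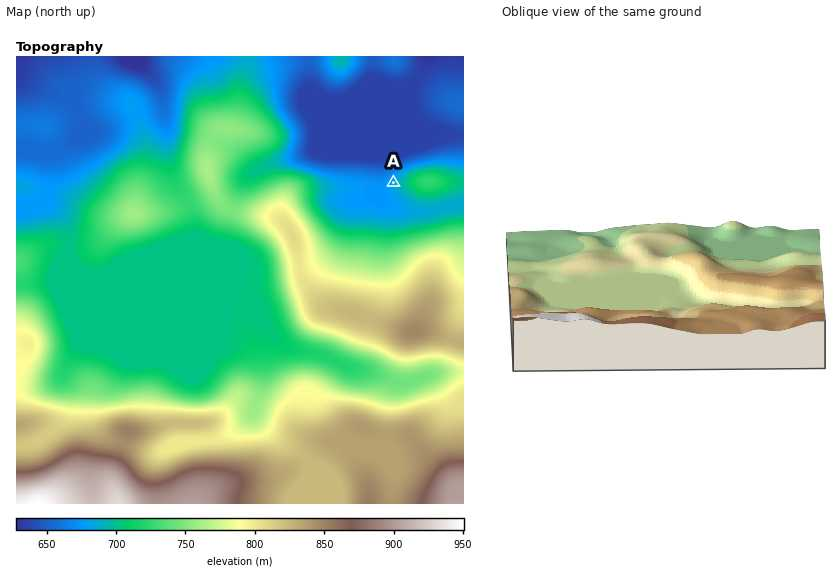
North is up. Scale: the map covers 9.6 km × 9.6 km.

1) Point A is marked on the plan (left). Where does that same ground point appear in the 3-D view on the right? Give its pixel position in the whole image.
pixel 771 260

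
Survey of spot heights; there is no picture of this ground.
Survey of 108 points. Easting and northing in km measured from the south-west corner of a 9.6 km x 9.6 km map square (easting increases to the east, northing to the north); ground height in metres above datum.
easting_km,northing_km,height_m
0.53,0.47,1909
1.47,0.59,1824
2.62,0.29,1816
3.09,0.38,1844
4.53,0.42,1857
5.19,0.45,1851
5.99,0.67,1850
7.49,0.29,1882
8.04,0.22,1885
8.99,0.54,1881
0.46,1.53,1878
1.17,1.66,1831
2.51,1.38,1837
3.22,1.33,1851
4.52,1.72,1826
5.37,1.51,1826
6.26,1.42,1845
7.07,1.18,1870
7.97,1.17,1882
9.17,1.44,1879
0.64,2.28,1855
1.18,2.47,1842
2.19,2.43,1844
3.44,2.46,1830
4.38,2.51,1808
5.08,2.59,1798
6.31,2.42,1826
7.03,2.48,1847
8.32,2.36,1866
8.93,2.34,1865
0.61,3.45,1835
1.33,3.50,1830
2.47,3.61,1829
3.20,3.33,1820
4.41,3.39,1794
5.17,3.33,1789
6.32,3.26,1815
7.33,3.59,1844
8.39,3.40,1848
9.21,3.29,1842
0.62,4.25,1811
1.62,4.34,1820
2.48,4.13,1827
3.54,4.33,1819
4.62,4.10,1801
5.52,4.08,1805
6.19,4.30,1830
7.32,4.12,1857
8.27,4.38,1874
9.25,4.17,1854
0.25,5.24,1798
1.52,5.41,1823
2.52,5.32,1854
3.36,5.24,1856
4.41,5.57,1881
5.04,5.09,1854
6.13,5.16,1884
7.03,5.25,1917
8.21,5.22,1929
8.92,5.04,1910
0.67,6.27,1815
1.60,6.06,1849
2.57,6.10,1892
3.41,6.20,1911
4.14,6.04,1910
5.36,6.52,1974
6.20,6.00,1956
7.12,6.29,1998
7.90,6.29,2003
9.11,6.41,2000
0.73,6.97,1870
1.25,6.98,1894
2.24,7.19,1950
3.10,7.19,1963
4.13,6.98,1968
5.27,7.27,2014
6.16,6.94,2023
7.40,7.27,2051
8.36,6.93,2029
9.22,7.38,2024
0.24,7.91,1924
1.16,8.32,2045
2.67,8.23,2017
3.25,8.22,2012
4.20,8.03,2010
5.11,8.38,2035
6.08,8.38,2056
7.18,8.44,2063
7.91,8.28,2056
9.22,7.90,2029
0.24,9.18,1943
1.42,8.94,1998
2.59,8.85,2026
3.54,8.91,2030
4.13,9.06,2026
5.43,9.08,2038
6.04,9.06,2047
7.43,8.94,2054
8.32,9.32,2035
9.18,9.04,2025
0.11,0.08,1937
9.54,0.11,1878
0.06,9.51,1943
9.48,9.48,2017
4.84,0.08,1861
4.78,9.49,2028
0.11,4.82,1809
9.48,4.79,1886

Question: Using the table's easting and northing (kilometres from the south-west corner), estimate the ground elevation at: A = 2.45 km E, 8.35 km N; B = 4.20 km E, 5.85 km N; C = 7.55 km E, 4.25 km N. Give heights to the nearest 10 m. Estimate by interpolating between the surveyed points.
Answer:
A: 2020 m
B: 1900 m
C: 1870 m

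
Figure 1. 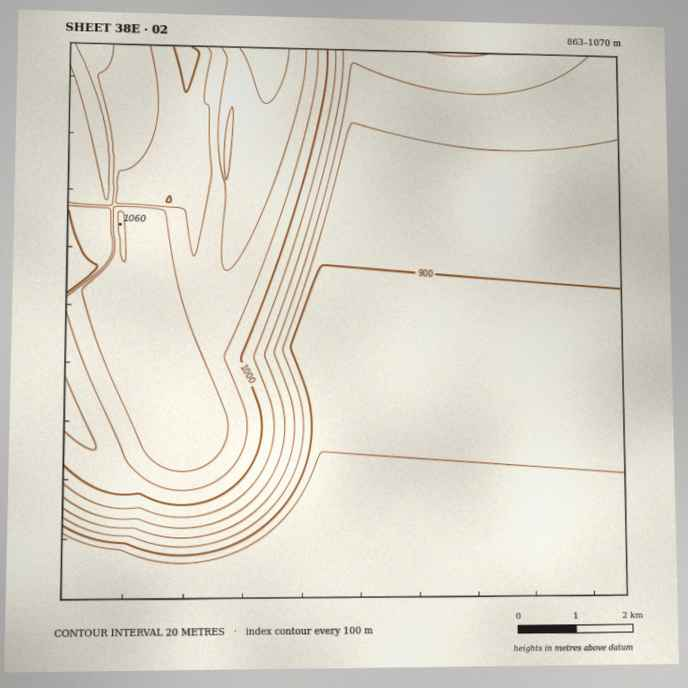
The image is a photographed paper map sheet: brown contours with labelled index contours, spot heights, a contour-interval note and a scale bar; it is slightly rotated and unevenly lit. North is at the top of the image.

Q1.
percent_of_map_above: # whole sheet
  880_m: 82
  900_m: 62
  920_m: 47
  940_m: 40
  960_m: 35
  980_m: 33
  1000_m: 30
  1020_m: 22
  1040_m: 13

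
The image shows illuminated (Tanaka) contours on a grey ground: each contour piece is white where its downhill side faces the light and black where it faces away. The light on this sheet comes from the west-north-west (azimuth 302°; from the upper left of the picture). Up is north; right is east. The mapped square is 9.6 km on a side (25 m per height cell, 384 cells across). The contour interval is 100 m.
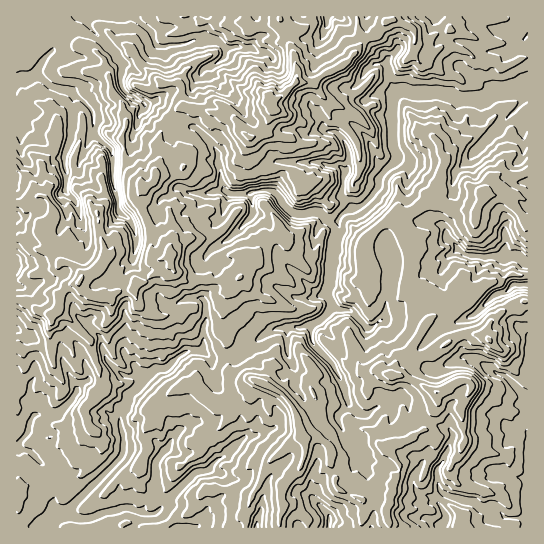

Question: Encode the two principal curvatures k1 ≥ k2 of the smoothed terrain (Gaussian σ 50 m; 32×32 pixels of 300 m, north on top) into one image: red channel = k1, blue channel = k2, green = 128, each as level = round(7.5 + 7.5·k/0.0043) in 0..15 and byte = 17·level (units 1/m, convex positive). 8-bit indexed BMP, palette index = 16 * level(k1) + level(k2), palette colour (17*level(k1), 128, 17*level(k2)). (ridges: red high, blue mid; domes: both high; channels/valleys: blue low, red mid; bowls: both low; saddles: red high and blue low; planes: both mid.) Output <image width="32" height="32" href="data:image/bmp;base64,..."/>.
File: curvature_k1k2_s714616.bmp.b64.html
<image width="32" height="32" href="data:image/bmp;base64,Qk02CAAAAAAAADYEAAAoAAAAIAAAACAAAAABAAgAAAAAAAAEAAATCwAAEwsAAAABAAAAAAAAAIAAABGAAAAigAAAM4AAAESAAABVgAAAZoAAAHeAAACIgAAAmYAAAKqAAAC7gAAAzIAAAN2AAADugAAA/4AAAACAEQARgBEAIoARADOAEQBEgBEAVYARAGaAEQB3gBEAiIARAJmAEQCqgBEAu4ARAMyAEQDdgBEA7oARAP+AEQAAgCIAEYAiACKAIgAzgCIARIAiAFWAIgBmgCIAd4AiAIiAIgCZgCIAqoAiALuAIgDMgCIA3YAiAO6AIgD/gCIAAIAzABGAMwAigDMAM4AzAESAMwBVgDMAZoAzAHeAMwCIgDMAmYAzAKqAMwC7gDMAzIAzAN2AMwDugDMA/4AzAACARAARgEQAIoBEADOARABEgEQAVYBEAGaARAB3gEQAiIBEAJmARACqgEQAu4BEAMyARADdgEQA7oBEAP+ARAAAgFUAEYBVACKAVQAzgFUARIBVAFWAVQBmgFUAd4BVAIiAVQCZgFUAqoBVALuAVQDMgFUA3YBVAO6AVQD/gFUAAIBmABGAZgAigGYAM4BmAESAZgBVgGYAZoBmAHeAZgCIgGYAmYBmAKqAZgC7gGYAzIBmAN2AZgDugGYA/4BmAACAdwARgHcAIoB3ADOAdwBEgHcAVYB3AGaAdwB3gHcAiIB3AJmAdwCqgHcAu4B3AMyAdwDdgHcA7oB3AP+AdwAAgIgAEYCIACKAiAAzgIgARICIAFWAiABmgIgAd4CIAIiAiACZgIgAqoCIALuAiADMgIgA3YCIAO6AiAD/gIgAAICZABGAmQAigJkAM4CZAESAmQBVgJkAZoCZAHeAmQCIgJkAmYCZAKqAmQC7gJkAzICZAN2AmQDugJkA/4CZAACAqgARgKoAIoCqADOAqgBEgKoAVYCqAGaAqgB3gKoAiICqAJmAqgCqgKoAu4CqAMyAqgDdgKoA7oCqAP+AqgAAgLsAEYC7ACKAuwAzgLsARIC7AFWAuwBmgLsAd4C7AIiAuwCZgLsAqoC7ALuAuwDMgLsA3YC7AO6AuwD/gLsAAIDMABGAzAAigMwAM4DMAESAzABVgMwAZoDMAHeAzACIgMwAmYDMAKqAzAC7gMwAzIDMAN2AzADugMwA/4DMAACA3QARgN0AIoDdADOA3QBEgN0AVYDdAGaA3QB3gN0AiIDdAJmA3QCqgN0Au4DdAMyA3QDdgN0A7oDdAP+A3QAAgO4AEYDuACKA7gAzgO4ARIDuAFWA7gBmgO4Ad4DuAIiA7gCZgO4AqoDuALuA7gDMgO4A3YDuAO6A7gD/gO4AAID/ABGA/wAigP8AM4D/AESA/wBVgP8AZoD/AHeA/wCIgP8AmYD/AKqA/wC7gP8AzID/AN2A/wDugP8A/4D/AKZ2hpaTtMa1pNXUgoWn5ZD3kumQtueS9rKioOfHtJKUt4aGlMalhISkgrbGhIb3gPfGgJKU5qP2pMXQ4JCQ5ZS4ppXHgda1tpHkkNnnpbXB95KCx+eWlfiT1JDW9ufGlaaWlabGgLXnoMjVkJDEpOWS+JHUloWV1aT0oOV0coGThYSHp4TXgLXSodPYkIGntuWjsvaVhJTVk6Ow9ZW255SUt5WXp+eBpdOgx8e3g4GUlvbV1YOC1sfXtujQ1peTpKSVtZbntYC12KWClLW2taRx94Smwta2lYXFktKlhnOjtYTBofaTgKbIlpaXt6amtIL2srWgopKTpZXW4pR0tpPEpdWg1dm0kKfIp8eElqTE9oDnp4DIpYNj5fez+LS3oMSS97Cg97CxkJTHuJO29+WSkua1kLfW+fSTcufooaDktoL05dHA85KVoKHFkZWEptaw+JDFxLa0lbWjgICB96LWouOj9tCBl5e3kpCnppSE1Pag9bTEpoW2lOfltfjlspKD5dPA9oKVlpenoMiWh5KQoKDE6ZCwlIbHg7LV96Rwo/b4oJOysOfXw+fCxpd2hcf496CwodeThqanxZCz9cbUk/aR9uji9WOkkIC1t5bVtKGhoPXGqJOXl4aX6JCQ+NWjkebVk4P31Lfm1bXIyHO1w+aAyMiXhJeWlKi0+PTwgZPY05T3pJDG55RypYa2uIO12ICU14eGl5ah17OggaDFtrWmgtbIgMbotZWQxqe3lLfEkZTYd4eHqMWQsrWQtcXJo8aB8tmA5ce1teWwpKbn5sH0kdfHhpeooKXpuIDpkaXnwKP3cMKz1YSloveQ09ZwsLChc6bYlpSTtfiWkPbW17KQ9+ag6JPCxaHFoND3gNim9aChcsa0x9aSptfVxqXF5uCi9aDZ9qOgpaDFpZCC6OnYwPhw9ZGn6KDmx6ai0vSTwLT1sKbmpNi2sMi3xtLBoLBw95KRgoT2oIK31cKxxdPwoPDigrWlt7eQlcaFlafH19D30pKElefHcIXHsoOU+KDQ4feg15WWkaOm+eXD09KwwOH2gLfYyKbnoLWDlYbokOKC9qCm1oOltvaQ1MXVtcTT9pNx5qbHgqXVsaSltrejkZT2oICU+NXmsoLp9nNh5taQ9ILEdKSEhXXFlYaVgnOT5cD29fPkk6PD1ffj9PWRkfKjg4SDc5S1hYWHhYTH1+f3kMD2hPWQoqTWpHD2kPb3cPOwpNjWw5KV14XIpISUo+WA9mODlvfykMKQYfeShubokaD2taWk5sSTxoampKfGoPa3gsORcJCys8PUw5KSpuXVktLFtLPEt7eTl4ampYPFdJOktMXWxsf4xNi06KCx08X49KKjx5SltaU="/>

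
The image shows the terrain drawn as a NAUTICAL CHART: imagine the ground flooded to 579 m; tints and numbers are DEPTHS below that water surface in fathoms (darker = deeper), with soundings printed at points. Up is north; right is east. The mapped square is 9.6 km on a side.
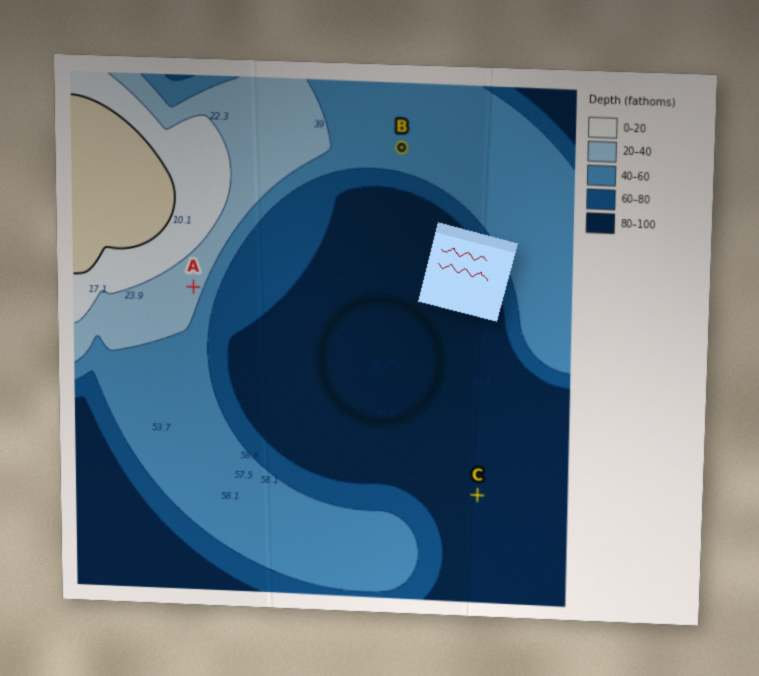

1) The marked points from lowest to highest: C B A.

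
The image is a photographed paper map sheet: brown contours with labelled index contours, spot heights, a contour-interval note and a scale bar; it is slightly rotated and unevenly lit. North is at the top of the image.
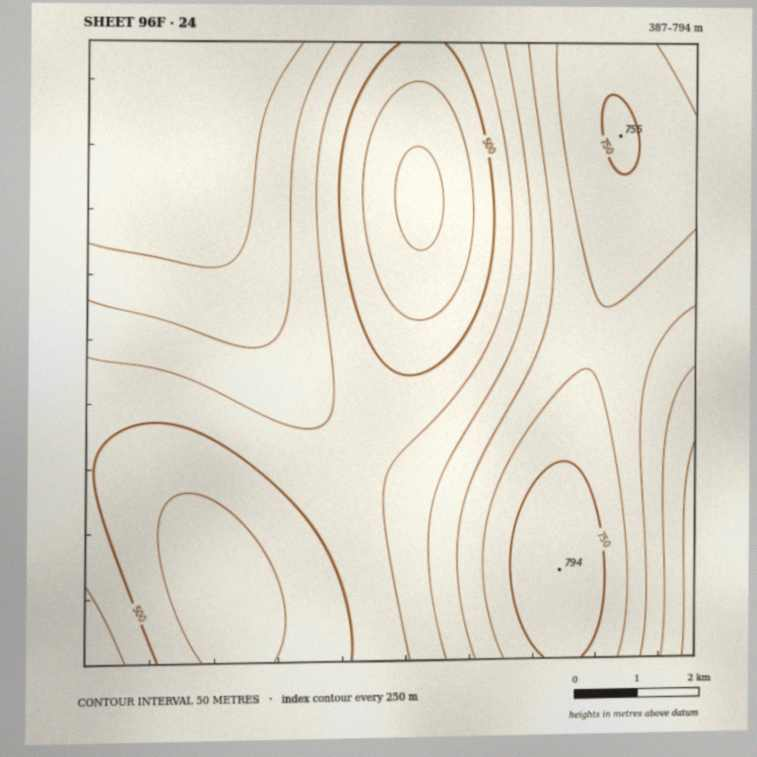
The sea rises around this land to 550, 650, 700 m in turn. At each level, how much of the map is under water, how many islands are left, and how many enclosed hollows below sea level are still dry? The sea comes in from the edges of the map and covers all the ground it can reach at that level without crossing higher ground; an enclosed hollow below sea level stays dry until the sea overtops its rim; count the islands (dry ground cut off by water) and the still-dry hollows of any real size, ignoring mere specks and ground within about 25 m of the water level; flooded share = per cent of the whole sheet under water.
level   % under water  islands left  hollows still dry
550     38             0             0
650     64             0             0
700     84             0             0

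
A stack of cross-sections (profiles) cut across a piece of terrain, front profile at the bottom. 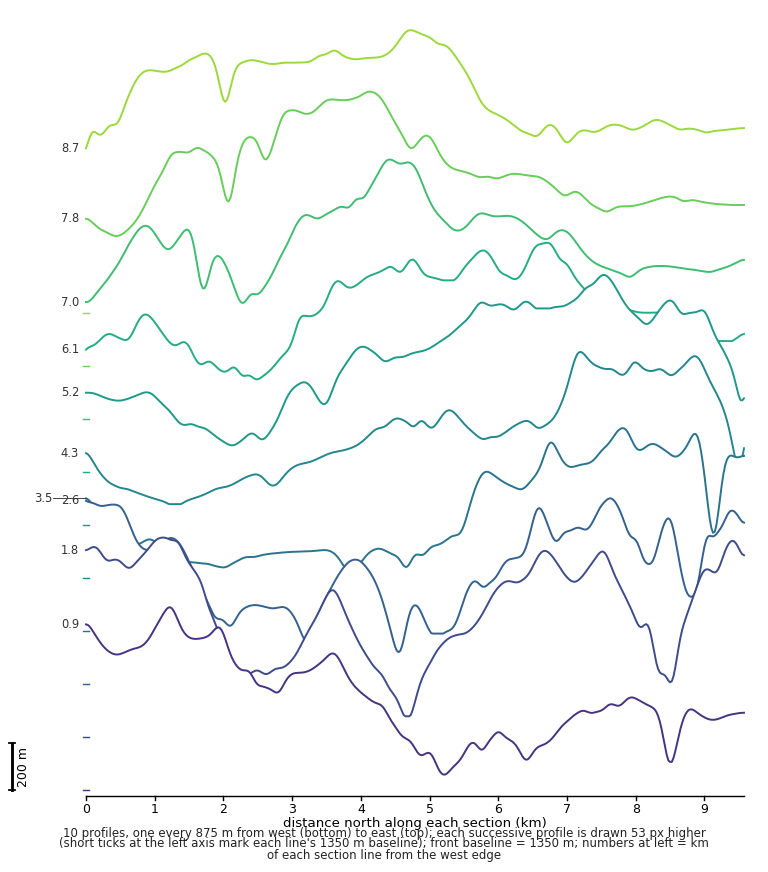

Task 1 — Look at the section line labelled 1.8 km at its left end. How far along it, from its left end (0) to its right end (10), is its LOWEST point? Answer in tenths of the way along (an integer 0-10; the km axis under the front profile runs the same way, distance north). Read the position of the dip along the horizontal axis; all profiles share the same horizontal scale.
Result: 5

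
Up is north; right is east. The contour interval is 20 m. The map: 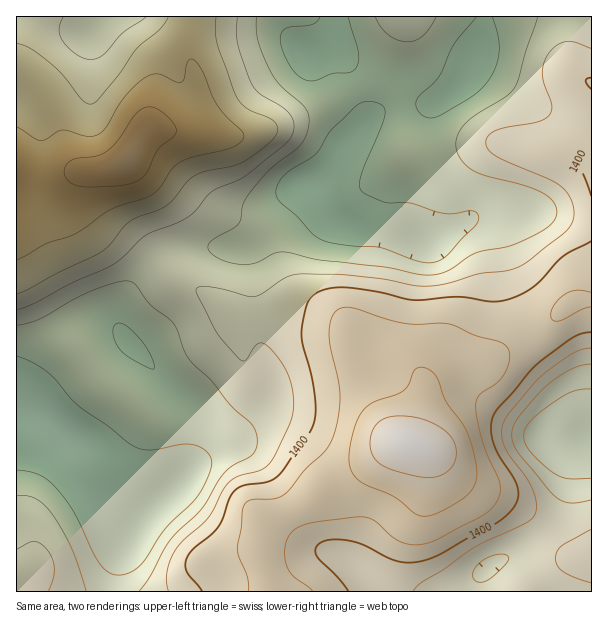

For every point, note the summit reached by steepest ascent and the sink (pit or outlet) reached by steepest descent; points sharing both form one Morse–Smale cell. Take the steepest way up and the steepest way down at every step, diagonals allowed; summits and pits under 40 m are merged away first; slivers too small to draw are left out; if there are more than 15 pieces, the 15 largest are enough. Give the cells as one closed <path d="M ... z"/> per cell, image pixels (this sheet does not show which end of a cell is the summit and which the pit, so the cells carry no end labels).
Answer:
<path d="M591 16l-255 0 1 28 19 36 10 27 0 12-5 10-18 18-13 21-15 14-10 5-22 29-23 24-9 6-12 2-65-1-10 3-7 5 19 23 30 16 27 20 66-2 31 7 14 6 6 7 5 9 10 8 33 11 12 6 11 11 3 6 1 17 2-13 8-8 21-9 32-8 25-19 35-19 21-20 23-5z"/><path d="M156 254l-16 16-19 33-3 9 0 14 2 5-7-7-12-5-20 0-10 3-17 9-14 14-14 24-2 11 0 13 6 14 6 4-20 0 1 181 252 0-1-14-8-24 4-32 33-14 27-20 32-16 37-27 9-3 8 2 5-9 9-33 0-19-3-6-11-11-12-6-33-11-10-8-5-9-6-7-14-6-31-7-66 2-27-20-30-16z"/><path d="M591 300l-22 4-21 20-35 19-25 19-32 8-21 9-8 8-6 32-6 18-5 7-8-2-9 3-37 27-32 16-27 20-33 14-4 18 0 14 8 24 2 13 321 1z"/><path d="M335 16l-143 1-4 36 11 34-3 23-4 9-12 9-30 0-8 9-20 31 2 21 6 23 26 41 18-6 65 1 12-2 9-6 23-24 22-29 10-5 15-14 13-21 18-18 5-10 0-12-10-27-19-36 0-24z"/><path d="M191 16l-174 0-1 154 14 4 21 1 59-6 16-7 16-25 8-9 24 2 9-3 9-8 7-21-1-18-10-27z"/><path d="M123 163l-19 7-23 0-30 5-35-4 1 239 19 1-6-4-5-9-1-18 2-11 14-24 19-17 22-9 26 1 12 10-1-18 8-18 19-30 12-10-27-42-8-33z"/>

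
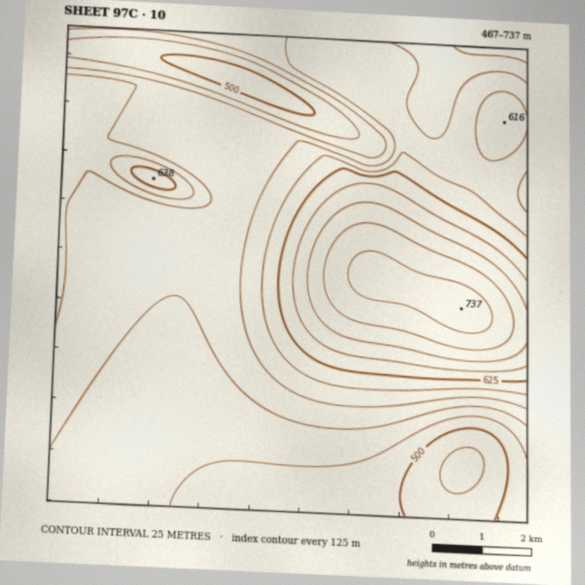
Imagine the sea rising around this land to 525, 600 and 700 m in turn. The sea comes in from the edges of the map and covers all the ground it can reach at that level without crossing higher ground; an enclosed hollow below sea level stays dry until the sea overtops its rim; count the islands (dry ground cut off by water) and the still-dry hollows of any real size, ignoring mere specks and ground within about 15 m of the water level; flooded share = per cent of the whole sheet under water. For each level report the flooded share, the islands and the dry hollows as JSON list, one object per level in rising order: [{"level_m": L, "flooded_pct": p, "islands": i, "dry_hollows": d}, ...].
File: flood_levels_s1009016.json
[{"level_m": 525, "flooded_pct": 14, "islands": 0, "dry_hollows": 0}, {"level_m": 600, "flooded_pct": 74, "islands": 1, "dry_hollows": 0}, {"level_m": 700, "flooded_pct": 93, "islands": 1, "dry_hollows": 0}]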